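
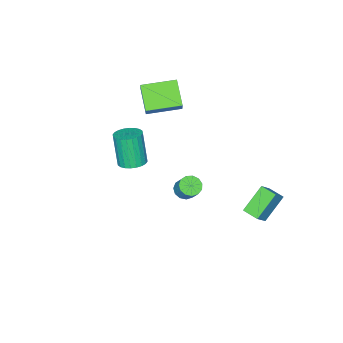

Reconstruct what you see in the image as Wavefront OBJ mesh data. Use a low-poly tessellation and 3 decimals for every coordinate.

v 3.504 3.076 3.231
v 3.864 3.492 2.848
v 4.116 4.119 3.766
v 3.756 3.704 4.149
v 3.513 3.628 2.851
v 3.765 4.256 3.769
v 3.158 3.59 2.975
v 3.41 4.217 3.893
v 2.913 3.388 3.18
v 3.165 4.016 4.098
v 2.856 3.088 3.401
v 3.108 3.715 4.319
v 3.005 2.783 3.568
v 3.257 3.411 4.486
v 3.312 2.572 3.628
v 3.564 3.2 4.546
v 3.68 2.521 3.562
v 3.932 3.148 4.48
v 3.992 2.646 3.391
v 4.244 3.274 4.309
v 4.15 2.908 3.169
v 4.401 3.535 4.087
v 4.102 3.223 2.967
v 4.354 3.85 3.885
v -1.228 -4.247 2.223
v -2.065 -5.446 3.372
v -2.894 -2.861 2.454
v -3.732 -4.06 3.603
v -0.568 -3.64 3.337
v -1.406 -4.839 4.486
v -2.235 -2.254 3.568
v -3.072 -3.453 4.717
v 2.348 -1.991 1.571
v 3.022 -1.493 1.804
v 2.746 -2.091 3.882
v 2.072 -2.589 3.649
v 2.765 -1.274 1.833
v 2.489 -1.872 3.911
v 2.444 -1.163 1.822
v 2.168 -1.762 3.9
v 2.109 -1.179 1.773
v 1.832 -1.777 3.851
v 1.81 -1.319 1.693
v 1.533 -1.917 3.771
v 1.592 -1.56 1.594
v 1.316 -2.158 3.673
v 1.49 -1.868 1.493
v 1.214 -2.466 3.571
v 1.519 -2.194 1.402
v 1.243 -2.792 3.481
v 1.674 -2.489 1.338
v 1.398 -3.087 3.416
v 1.931 -2.708 1.309
v 1.655 -3.306 3.387
v 2.252 -2.818 1.32
v 1.976 -3.417 3.398
v 2.588 -2.803 1.369
v 2.311 -3.401 3.447
v 2.887 -2.663 1.449
v 2.61 -3.261 3.527
v 3.104 -2.422 1.547
v 2.828 -3.02 3.626
v 3.206 -2.114 1.649
v 2.93 -2.712 3.727
v 3.177 -1.788 1.739
v 2.901 -2.386 3.818
v -4.04 2.997 -2.335
v -3.129 3.125 -1.347
v -4.059 4.06 -2.456
v -3.148 4.188 -1.468
v -2.572 2.872 -3.672
v -1.661 3 -2.684
v -2.591 3.935 -3.793
v -1.68 4.063 -2.805
f 2 1 5
f 2 5 3
f 3 5 6
f 3 6 4
f 5 1 7
f 5 7 6
f 6 7 8
f 6 8 4
f 7 1 9
f 7 9 8
f 8 9 10
f 8 10 4
f 9 1 11
f 9 11 10
f 10 11 12
f 10 12 4
f 11 1 13
f 11 13 12
f 12 13 14
f 12 14 4
f 13 1 15
f 13 15 14
f 14 15 16
f 14 16 4
f 15 1 17
f 15 17 16
f 16 17 18
f 16 18 4
f 17 1 19
f 17 19 18
f 18 19 20
f 18 20 4
f 19 1 21
f 19 21 20
f 20 21 22
f 20 22 4
f 21 1 23
f 21 23 22
f 22 23 24
f 22 24 4
f 23 1 2
f 23 2 24
f 24 2 3
f 24 3 4
f 26 28 25
f 29 26 25
f 25 28 27
f 27 29 25
f 26 32 28
f 30 26 29
f 30 32 26
f 28 32 27
f 31 29 27
f 27 32 31
f 31 30 29
f 32 30 31
f 34 33 37
f 34 37 35
f 35 37 38
f 35 38 36
f 37 33 39
f 37 39 38
f 38 39 40
f 38 40 36
f 39 33 41
f 39 41 40
f 40 41 42
f 40 42 36
f 41 33 43
f 41 43 42
f 42 43 44
f 42 44 36
f 43 33 45
f 43 45 44
f 44 45 46
f 44 46 36
f 45 33 47
f 45 47 46
f 46 47 48
f 46 48 36
f 47 33 49
f 47 49 48
f 48 49 50
f 48 50 36
f 49 33 51
f 49 51 50
f 50 51 52
f 50 52 36
f 51 33 53
f 51 53 52
f 52 53 54
f 52 54 36
f 53 33 55
f 53 55 54
f 54 55 56
f 54 56 36
f 55 33 57
f 55 57 56
f 56 57 58
f 56 58 36
f 57 33 59
f 57 59 58
f 58 59 60
f 58 60 36
f 59 33 61
f 59 61 60
f 60 61 62
f 60 62 36
f 61 33 63
f 61 63 62
f 62 63 64
f 62 64 36
f 63 33 65
f 63 65 64
f 64 65 66
f 64 66 36
f 65 33 34
f 65 34 66
f 66 34 35
f 66 35 36
f 68 70 67
f 71 68 67
f 67 70 69
f 69 71 67
f 68 74 70
f 72 68 71
f 72 74 68
f 70 74 69
f 73 71 69
f 69 74 73
f 73 72 71
f 74 72 73



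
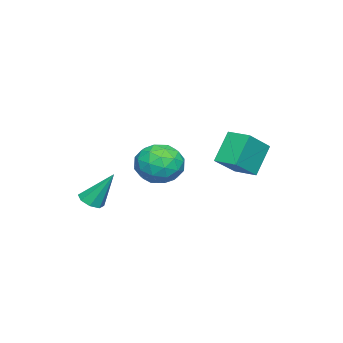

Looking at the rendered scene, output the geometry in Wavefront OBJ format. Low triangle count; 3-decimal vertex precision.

v -2.441 0.857 0.431
v -1.398 1.528 0.6
v -1.322 -0.788 0.06
v -0.279 -0.117 0.229
v -1.025 -0.368 1.201
v -1.717 0.649 1.43
v -1.003 0.091 -0.77
v -1.695 1.108 -0.541
v -0.51 1.055 -0.143
v -0.524 0.771 1.075
v -2.196 -0.031 -0.415
v -2.21 -0.315 0.803
v -2.018 1.337 0.548
v -0.702 -0.597 0.112
v -1.141 -0.745 0.684
v -0.528 -0.35 0.782
v -2.205 0.82 1.036
v -1.593 1.215 1.135
v -1.373 0.1 1.489
v -1.127 -0.475 -0.475
v -0.515 -0.08 -0.376
v -2.192 1.09 -0.122
v -1.579 1.485 -0.024
v -1.347 0.64 -0.829
v -0.883 1.454 0.211
v -0.225 0.486 -0.008
v -0.65 0.609 -0.595
v -1.057 1.207 -0.46
v -0.891 1.287 0.927
v -0.233 0.319 0.709
v -0.672 0.172 1.28
v -1.078 0.769 1.415
v -0.369 1.008 0.49
v -2.487 0.421 -0.049
v -1.829 -0.547 -0.267
v -1.642 -0.029 -0.755
v -2.048 0.568 -0.62
v -2.495 0.254 0.668
v -1.837 -0.714 0.449
v -1.663 -0.467 1.12
v -2.07 0.131 1.255
v -2.351 -0.268 0.17
v -3.989 3.743 1.235
v -2.563 3.247 2.304
v -3.605 4.911 1.265
v -2.179 4.415 2.334
v -2.961 3.445 -0.274
v -1.535 2.949 0.795
v -2.577 4.613 -0.244
v -1.151 4.117 0.825
v 2.88 -1.168 -0.656
v 3.477 -1.387 -0.482
v 2.78 -0.112 1.016
v 3.499 -0.96 -0.75
v 3.158 -0.654 -0.964
v 2.654 -0.649 -0.997
v 2.282 -0.948 -0.83
v 2.261 -1.376 -0.562
v 2.602 -1.681 -0.349
v 3.106 -1.686 -0.316
f 1 38 17
f 38 12 41
f 17 41 6
f 38 41 17
f 1 17 13
f 17 6 18
f 13 18 2
f 17 18 13
f 1 13 22
f 13 2 23
f 22 23 8
f 13 23 22
f 1 22 34
f 22 8 37
f 34 37 11
f 22 37 34
f 1 34 38
f 34 11 42
f 38 42 12
f 34 42 38
f 2 18 29
f 18 6 32
f 29 32 10
f 18 32 29
f 6 41 19
f 41 12 40
f 19 40 5
f 41 40 19
f 12 42 39
f 42 11 35
f 39 35 3
f 42 35 39
f 11 37 36
f 37 8 24
f 36 24 7
f 37 24 36
f 8 23 28
f 23 2 25
f 28 25 9
f 23 25 28
f 4 30 16
f 30 10 31
f 16 31 5
f 30 31 16
f 4 16 14
f 16 5 15
f 14 15 3
f 16 15 14
f 4 14 21
f 14 3 20
f 21 20 7
f 14 20 21
f 4 21 26
f 21 7 27
f 26 27 9
f 21 27 26
f 4 26 30
f 26 9 33
f 30 33 10
f 26 33 30
f 5 31 19
f 31 10 32
f 19 32 6
f 31 32 19
f 3 15 39
f 15 5 40
f 39 40 12
f 15 40 39
f 7 20 36
f 20 3 35
f 36 35 11
f 20 35 36
f 9 27 28
f 27 7 24
f 28 24 8
f 27 24 28
f 10 33 29
f 33 9 25
f 29 25 2
f 33 25 29
f 44 46 43
f 47 44 43
f 43 46 45
f 45 47 43
f 44 50 46
f 48 44 47
f 48 50 44
f 46 50 45
f 49 47 45
f 45 50 49
f 49 48 47
f 50 48 49
f 52 51 54
f 52 54 53
f 54 51 55
f 54 55 53
f 55 51 56
f 55 56 53
f 56 51 57
f 56 57 53
f 57 51 58
f 57 58 53
f 58 51 59
f 58 59 53
f 59 51 60
f 59 60 53
f 60 51 52
f 60 52 53



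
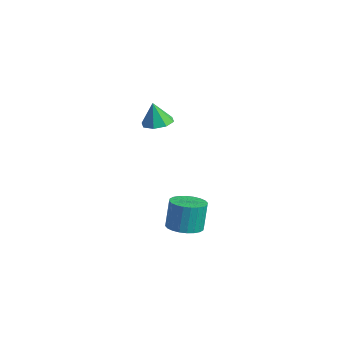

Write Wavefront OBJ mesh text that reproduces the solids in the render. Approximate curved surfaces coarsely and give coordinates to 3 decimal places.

v 1.866 -3.242 2.494
v 2.713 -3.276 2.636
v 1.634 -3.398 3.846
v 2.477 -2.662 2.666
v 1.883 -2.388 2.596
v 1.279 -2.614 2.466
v 1.018 -3.208 2.353
v 1.254 -3.822 2.323
v 1.848 -4.096 2.393
v 2.453 -3.87 2.522
v 3.866 -2.918 -4.452
v 4.636 -2.282 -4.498
v 4.424 -1.905 -2.834
v 3.654 -2.542 -2.788
v 4.338 -2.047 -4.589
v 4.125 -1.67 -2.925
v 3.968 -1.945 -4.66
v 3.755 -1.569 -2.995
v 3.582 -1.992 -4.698
v 3.37 -1.615 -3.034
v 3.24 -2.179 -4.7
v 3.028 -1.802 -3.035
v 2.993 -2.479 -4.663
v 2.781 -2.102 -2.998
v 2.879 -2.846 -4.595
v 2.667 -2.469 -2.93
v 2.915 -3.224 -4.504
v 2.703 -2.847 -2.84
v 3.096 -3.555 -4.406
v 2.884 -3.178 -2.742
v 3.395 -3.79 -4.315
v 3.182 -3.413 -2.651
v 3.765 -3.891 -4.245
v 3.552 -3.515 -2.58
v 4.15 -3.845 -4.206
v 3.938 -3.468 -2.542
v 4.492 -3.658 -4.205
v 4.28 -3.281 -2.54
v 4.739 -3.358 -4.242
v 4.527 -2.981 -2.577
v 4.853 -2.991 -4.31
v 4.641 -2.614 -2.645
v 4.817 -2.613 -4.4
v 4.605 -2.236 -2.736
f 2 1 4
f 2 4 3
f 4 1 5
f 4 5 3
f 5 1 6
f 5 6 3
f 6 1 7
f 6 7 3
f 7 1 8
f 7 8 3
f 8 1 9
f 8 9 3
f 9 1 10
f 9 10 3
f 10 1 2
f 10 2 3
f 12 11 15
f 12 15 13
f 13 15 16
f 13 16 14
f 15 11 17
f 15 17 16
f 16 17 18
f 16 18 14
f 17 11 19
f 17 19 18
f 18 19 20
f 18 20 14
f 19 11 21
f 19 21 20
f 20 21 22
f 20 22 14
f 21 11 23
f 21 23 22
f 22 23 24
f 22 24 14
f 23 11 25
f 23 25 24
f 24 25 26
f 24 26 14
f 25 11 27
f 25 27 26
f 26 27 28
f 26 28 14
f 27 11 29
f 27 29 28
f 28 29 30
f 28 30 14
f 29 11 31
f 29 31 30
f 30 31 32
f 30 32 14
f 31 11 33
f 31 33 32
f 32 33 34
f 32 34 14
f 33 11 35
f 33 35 34
f 34 35 36
f 34 36 14
f 35 11 37
f 35 37 36
f 36 37 38
f 36 38 14
f 37 11 39
f 37 39 38
f 38 39 40
f 38 40 14
f 39 11 41
f 39 41 40
f 40 41 42
f 40 42 14
f 41 11 43
f 41 43 42
f 42 43 44
f 42 44 14
f 43 11 12
f 43 12 44
f 44 12 13
f 44 13 14



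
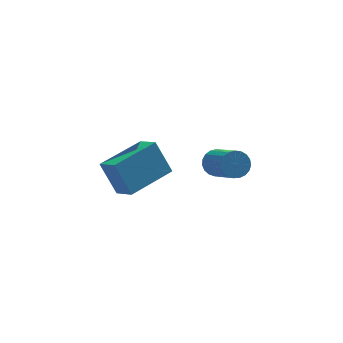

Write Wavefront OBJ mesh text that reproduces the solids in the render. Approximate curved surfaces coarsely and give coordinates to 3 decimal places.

v 2.454 4.532 -0.105
v 2.808 4.891 0.352
v 3.079 3.387 1.322
v 2.726 3.028 0.865
v 2.545 4.909 0.453
v 2.816 3.405 1.424
v 2.266 4.862 0.459
v 2.537 3.358 1.429
v 2.02 4.758 0.366
v 2.291 3.254 1.337
v 1.849 4.615 0.192
v 2.12 3.111 1.163
v 1.782 4.457 -0.033
v 2.054 2.954 0.938
v 1.832 4.313 -0.271
v 2.104 2.809 0.7
v 1.99 4.206 -0.48
v 2.261 2.702 0.49
v 2.228 4.156 -0.625
v 2.499 2.652 0.346
v 2.505 4.17 -0.679
v 2.776 2.667 0.291
v 2.773 4.248 -0.635
v 3.044 2.744 0.336
v 2.986 4.374 -0.498
v 3.258 2.87 0.472
v 3.108 4.528 -0.294
v 3.379 3.024 0.676
v 3.116 4.682 -0.058
v 3.387 3.178 0.913
v 3.01 4.81 0.171
v 3.281 3.307 1.142
v -3.254 1.921 3.194
v -2.921 1.021 3.731
v -1.354 2.778 3.454
v -1.022 1.877 3.991
v -2.778 1.283 1.829
v -2.446 0.382 2.366
v -0.879 2.139 2.089
v -0.546 1.239 2.626
f 2 1 5
f 2 5 3
f 3 5 6
f 3 6 4
f 5 1 7
f 5 7 6
f 6 7 8
f 6 8 4
f 7 1 9
f 7 9 8
f 8 9 10
f 8 10 4
f 9 1 11
f 9 11 10
f 10 11 12
f 10 12 4
f 11 1 13
f 11 13 12
f 12 13 14
f 12 14 4
f 13 1 15
f 13 15 14
f 14 15 16
f 14 16 4
f 15 1 17
f 15 17 16
f 16 17 18
f 16 18 4
f 17 1 19
f 17 19 18
f 18 19 20
f 18 20 4
f 19 1 21
f 19 21 20
f 20 21 22
f 20 22 4
f 21 1 23
f 21 23 22
f 22 23 24
f 22 24 4
f 23 1 25
f 23 25 24
f 24 25 26
f 24 26 4
f 25 1 27
f 25 27 26
f 26 27 28
f 26 28 4
f 27 1 29
f 27 29 28
f 28 29 30
f 28 30 4
f 29 1 31
f 29 31 30
f 30 31 32
f 30 32 4
f 31 1 2
f 31 2 32
f 32 2 3
f 32 3 4
f 34 36 33
f 37 34 33
f 33 36 35
f 35 37 33
f 34 40 36
f 38 34 37
f 38 40 34
f 36 40 35
f 39 37 35
f 35 40 39
f 39 38 37
f 40 38 39



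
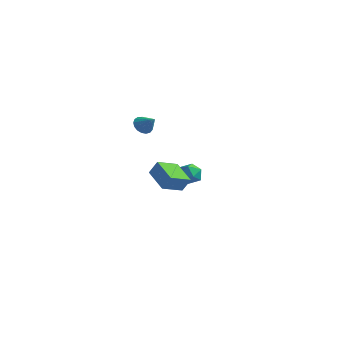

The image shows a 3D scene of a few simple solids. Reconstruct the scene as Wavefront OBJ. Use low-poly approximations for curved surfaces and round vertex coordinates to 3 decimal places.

v -1.952 0.729 1.439
v -1.62 0.87 0.984
v -1.128 0.671 2.021
v -1.683 1.115 1.098
v -1.808 1.271 1.29
v -1.966 1.304 1.517
v -2.12 1.205 1.725
v -2.236 0.997 1.868
v -2.287 0.728 1.912
v -2.261 0.459 1.848
v -2.164 0.252 1.691
v -2.018 0.154 1.475
v -1.858 0.189 1.251
v -1.718 0.347 1.071
v -1.633 0.592 0.974
v -1.134 3.464 -1.704
v -0.874 3.772 -2.308
v -1.066 2.408 -2.212
v -0.806 2.716 -2.816
v -0.402 2.701 -2.214
v -0.444 3.353 -1.9
v -1.496 2.827 -2.62
v -1.538 3.479 -2.306
v -1.098 3.377 -2.874
v -0.422 3.3 -2.623
v -1.518 2.88 -1.897
v -0.842 2.803 -1.646
v 3.913 -3.135 -0.43
v 3.65 -4.216 -0.07
v 2.684 -2.646 0.14
v 2.421 -3.728 0.501
v 4.299 -2.992 0.279
v 4.036 -4.074 0.64
v 3.07 -2.504 0.85
v 2.807 -3.585 1.21
f 2 1 4
f 2 4 3
f 4 1 5
f 4 5 3
f 5 1 6
f 5 6 3
f 6 1 7
f 6 7 3
f 7 1 8
f 7 8 3
f 8 1 9
f 8 9 3
f 9 1 10
f 9 10 3
f 10 1 11
f 10 11 3
f 11 1 12
f 11 12 3
f 12 1 13
f 12 13 3
f 13 1 14
f 13 14 3
f 14 1 15
f 14 15 3
f 15 1 2
f 15 2 3
f 16 27 21
f 16 21 17
f 16 17 23
f 16 23 26
f 16 26 27
f 17 21 25
f 21 27 20
f 27 26 18
f 26 23 22
f 23 17 24
f 19 25 20
f 19 20 18
f 19 18 22
f 19 22 24
f 19 24 25
f 20 25 21
f 18 20 27
f 22 18 26
f 24 22 23
f 25 24 17
f 29 31 28
f 32 29 28
f 28 31 30
f 30 32 28
f 29 35 31
f 33 29 32
f 33 35 29
f 31 35 30
f 34 32 30
f 30 35 34
f 34 33 32
f 35 33 34



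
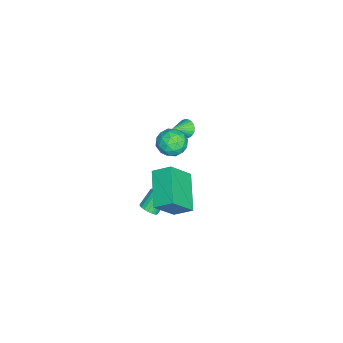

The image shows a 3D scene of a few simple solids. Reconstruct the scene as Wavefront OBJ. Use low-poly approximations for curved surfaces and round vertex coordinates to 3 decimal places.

v -3.556 -3.271 0.817
v -3.166 -2.831 0.769
v -2.784 -3.889 1.423
v -3.273 -2.774 0.964
v -3.424 -2.793 1.137
v -3.595 -2.884 1.261
v -3.76 -3.035 1.318
v -3.894 -3.221 1.298
v -3.976 -3.415 1.205
v -3.995 -3.587 1.053
v -3.946 -3.711 0.865
v -3.838 -3.767 0.67
v -3.688 -3.749 0.497
v -3.517 -3.657 0.373
v -3.352 -3.507 0.316
v -3.218 -3.321 0.336
v -3.136 -3.127 0.429
v -3.117 -2.955 0.581
v 3.774 -2.371 1.392
v 1.813 -2.89 2.243
v 3.785 -1.399 2.008
v 1.824 -1.918 2.859
v 4.576 -3.222 2.721
v 2.615 -3.741 3.572
v 4.587 -2.25 3.337
v 2.626 -2.769 4.188
v 1.831 -4.115 -0.81
v 2.064 -4.436 -0.442
v 1.421 -3.985 0.357
v 1.189 -3.665 -0.01
v 2.197 -4.255 -0.437
v 1.554 -3.804 0.362
v 2.266 -4.05 -0.497
v 1.624 -3.599 0.303
v 2.261 -3.856 -0.61
v 1.619 -3.406 0.189
v 2.181 -3.707 -0.758
v 1.539 -3.257 0.041
v 2.041 -3.629 -0.915
v 1.399 -3.179 -0.116
v 1.864 -3.635 -1.054
v 1.222 -3.184 -0.254
v 1.682 -3.723 -1.15
v 1.04 -3.273 -0.351
v 1.525 -3.88 -1.188
v 0.883 -3.43 -0.388
v 1.422 -4.077 -1.16
v 0.78 -3.627 -0.36
v 1.389 -4.281 -1.071
v 0.747 -3.831 -0.272
v 1.433 -4.456 -0.938
v 0.79 -4.006 -0.138
v 1.545 -4.572 -0.782
v 0.903 -4.122 0.017
v 1.707 -4.609 -0.631
v 1.065 -4.159 0.168
v 1.89 -4.561 -0.511
v 1.248 -4.111 0.289
v -0.682 -3.098 3.434
v -0.17 -2.7 4.034
v 0.45 -3.82 2.946
v 0.962 -3.422 3.546
v 0.354 -4.009 3.803
v -0.346 -3.563 4.105
v 0.626 -2.957 2.875
v -0.074 -2.511 3.177
v 0.638 -2.613 3.689
v 0.47 -3.264 4.262
v -0.19 -3.256 2.718
v -0.358 -3.907 3.291
v -0.526 -2.835 3.777
v 0.806 -3.685 3.203
v 0.448 -4.029 3.354
v 0.749 -3.796 3.707
v -0.629 -3.343 3.818
v -0.328 -3.109 4.171
v -0.019 -3.879 4.036
v 0.608 -3.411 2.809
v 0.909 -3.177 3.162
v -0.469 -2.724 3.273
v -0.168 -2.491 3.626
v 0.299 -2.641 2.944
v 0.25 -2.551 3.927
v 0.916 -2.975 3.64
v 0.718 -2.702 3.245
v 0.307 -2.439 3.423
v 0.152 -2.933 4.264
v 0.817 -3.358 3.977
v 0.46 -3.703 4.128
v 0.049 -3.44 4.305
v 0.627 -2.882 4.061
v -0.537 -3.162 3.003
v 0.128 -3.587 2.716
v 0.231 -3.08 2.675
v -0.18 -2.817 2.852
v -0.636 -3.545 3.34
v 0.03 -3.969 3.053
v -0.027 -4.081 3.557
v -0.438 -3.818 3.735
v -0.347 -3.638 2.919
f 2 1 4
f 2 4 3
f 4 1 5
f 4 5 3
f 5 1 6
f 5 6 3
f 6 1 7
f 6 7 3
f 7 1 8
f 7 8 3
f 8 1 9
f 8 9 3
f 9 1 10
f 9 10 3
f 10 1 11
f 10 11 3
f 11 1 12
f 11 12 3
f 12 1 13
f 12 13 3
f 13 1 14
f 13 14 3
f 14 1 15
f 14 15 3
f 15 1 16
f 15 16 3
f 16 1 17
f 16 17 3
f 17 1 18
f 17 18 3
f 18 1 2
f 18 2 3
f 20 22 19
f 23 20 19
f 19 22 21
f 21 23 19
f 20 26 22
f 24 20 23
f 24 26 20
f 22 26 21
f 25 23 21
f 21 26 25
f 25 24 23
f 26 24 25
f 28 27 31
f 28 31 29
f 29 31 32
f 29 32 30
f 31 27 33
f 31 33 32
f 32 33 34
f 32 34 30
f 33 27 35
f 33 35 34
f 34 35 36
f 34 36 30
f 35 27 37
f 35 37 36
f 36 37 38
f 36 38 30
f 37 27 39
f 37 39 38
f 38 39 40
f 38 40 30
f 39 27 41
f 39 41 40
f 40 41 42
f 40 42 30
f 41 27 43
f 41 43 42
f 42 43 44
f 42 44 30
f 43 27 45
f 43 45 44
f 44 45 46
f 44 46 30
f 45 27 47
f 45 47 46
f 46 47 48
f 46 48 30
f 47 27 49
f 47 49 48
f 48 49 50
f 48 50 30
f 49 27 51
f 49 51 50
f 50 51 52
f 50 52 30
f 51 27 53
f 51 53 52
f 52 53 54
f 52 54 30
f 53 27 55
f 53 55 54
f 54 55 56
f 54 56 30
f 55 27 57
f 55 57 56
f 56 57 58
f 56 58 30
f 57 27 28
f 57 28 58
f 58 28 29
f 58 29 30
f 59 96 75
f 96 70 99
f 75 99 64
f 96 99 75
f 59 75 71
f 75 64 76
f 71 76 60
f 75 76 71
f 59 71 80
f 71 60 81
f 80 81 66
f 71 81 80
f 59 80 92
f 80 66 95
f 92 95 69
f 80 95 92
f 59 92 96
f 92 69 100
f 96 100 70
f 92 100 96
f 60 76 87
f 76 64 90
f 87 90 68
f 76 90 87
f 64 99 77
f 99 70 98
f 77 98 63
f 99 98 77
f 70 100 97
f 100 69 93
f 97 93 61
f 100 93 97
f 69 95 94
f 95 66 82
f 94 82 65
f 95 82 94
f 66 81 86
f 81 60 83
f 86 83 67
f 81 83 86
f 62 88 74
f 88 68 89
f 74 89 63
f 88 89 74
f 62 74 72
f 74 63 73
f 72 73 61
f 74 73 72
f 62 72 79
f 72 61 78
f 79 78 65
f 72 78 79
f 62 79 84
f 79 65 85
f 84 85 67
f 79 85 84
f 62 84 88
f 84 67 91
f 88 91 68
f 84 91 88
f 63 89 77
f 89 68 90
f 77 90 64
f 89 90 77
f 61 73 97
f 73 63 98
f 97 98 70
f 73 98 97
f 65 78 94
f 78 61 93
f 94 93 69
f 78 93 94
f 67 85 86
f 85 65 82
f 86 82 66
f 85 82 86
f 68 91 87
f 91 67 83
f 87 83 60
f 91 83 87



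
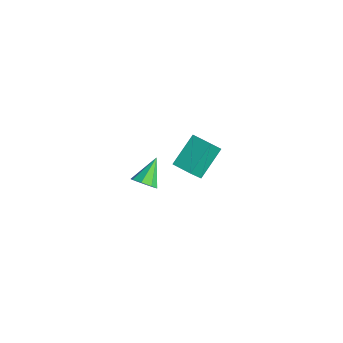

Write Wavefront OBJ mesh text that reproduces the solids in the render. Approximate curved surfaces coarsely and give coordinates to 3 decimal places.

v 1.918 -2.399 2.363
v 1.29 -1.018 3.507
v 1.659 -1.698 1.374
v 1.031 -0.317 2.518
v 2.949 -1.963 2.402
v 2.321 -0.582 3.546
v 2.69 -1.262 1.413
v 2.062 0.119 2.557
v -2.739 -1.78 -4.148
v -2.388 -2.078 -3.556
v -3.521 -0.68 -3.132
v -2.092 -1.648 -3.794
v -2.174 -1.295 -4.239
v -2.588 -1.226 -4.631
v -3.09 -1.482 -4.741
v -3.386 -1.912 -4.503
v -3.304 -2.265 -4.058
v -2.89 -2.334 -3.666
f 2 4 1
f 5 2 1
f 1 4 3
f 3 5 1
f 2 8 4
f 6 2 5
f 6 8 2
f 4 8 3
f 7 5 3
f 3 8 7
f 7 6 5
f 8 6 7
f 10 9 12
f 10 12 11
f 12 9 13
f 12 13 11
f 13 9 14
f 13 14 11
f 14 9 15
f 14 15 11
f 15 9 16
f 15 16 11
f 16 9 17
f 16 17 11
f 17 9 18
f 17 18 11
f 18 9 10
f 18 10 11



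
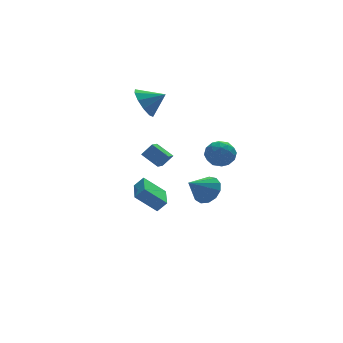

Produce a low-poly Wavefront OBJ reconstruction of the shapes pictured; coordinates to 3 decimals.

v 2.402 -3.783 -0.422
v 2.964 -3.678 0.324
v 1.218 -4.157 0.522
v 2.744 -3.205 0.235
v 2.415 -2.915 -0.062
v 2.082 -2.901 -0.474
v 1.851 -3.167 -0.869
v 1.795 -3.629 -1.123
v 1.931 -4.139 -1.154
v 2.217 -4.537 -0.952
v 2.562 -4.695 -0.583
v 2.856 -4.564 -0.162
v 3.006 -4.185 0.176
v 1.187 2.803 3.39
v 1.777 3.495 2.789
v 2.313 2.417 4.05
v 1.568 3.823 3.339
v 1.213 3.762 3.909
v 0.849 3.334 4.28
v 0.614 2.704 4.312
v 0.598 2.111 3.991
v 0.807 1.783 3.442
v 1.162 1.845 2.872
v 1.526 2.272 2.501
v 1.761 2.903 2.469
v 0.155 -3.142 1.499
v -0.352 -3.818 1.838
v -0.473 -2.354 2.132
v -0.98 -3.03 2.471
v 0.72 -3.23 2.169
v 0.213 -3.906 2.508
v 0.092 -2.442 2.802
v -0.415 -3.118 3.141
v 3.114 -1.469 1.023
v 3.625 -1.338 1.784
v 4.295 -2.082 0.336
v 4.806 -1.951 1.097
v 4.122 -2.574 1.1
v 3.392 -2.196 1.525
v 4.528 -1.224 0.595
v 3.798 -0.846 1.02
v 4.498 -1.187 1.519
v 4.247 -2.021 1.831
v 3.673 -1.399 0.289
v 3.422 -2.233 0.601
v 3.266 -1.35 1.464
v 4.654 -2.07 0.656
v 4.252 -2.436 0.658
v 4.552 -2.359 1.105
v 3.129 -1.854 1.311
v 3.429 -1.777 1.759
v 3.721 -2.503 1.357
v 4.491 -1.643 0.361
v 4.791 -1.566 0.809
v 3.368 -1.061 1.015
v 3.668 -0.984 1.462
v 4.199 -0.917 0.763
v 4.079 -1.184 1.755
v 4.774 -1.544 1.352
v 4.61 -1.117 1.057
v 4.181 -0.895 1.306
v 3.932 -1.674 1.939
v 4.626 -2.034 1.535
v 4.224 -2.401 1.537
v 3.795 -2.178 1.787
v 4.445 -1.586 1.783
v 3.294 -1.386 0.585
v 3.988 -1.746 0.181
v 4.125 -1.242 0.333
v 3.696 -1.019 0.583
v 3.146 -1.876 0.768
v 3.841 -2.236 0.365
v 3.739 -2.525 0.814
v 3.31 -2.303 1.063
v 3.475 -1.834 0.337
v 1.567 1.758 -4.735
v 0.377 2.169 -3.607
v 2.129 3.54 -4.791
v 0.939 3.951 -3.663
v 2.101 1.609 -4.117
v 0.911 2.02 -2.989
v 2.663 3.391 -4.173
v 1.473 3.802 -3.045
f 2 1 4
f 2 4 3
f 4 1 5
f 4 5 3
f 5 1 6
f 5 6 3
f 6 1 7
f 6 7 3
f 7 1 8
f 7 8 3
f 8 1 9
f 8 9 3
f 9 1 10
f 9 10 3
f 10 1 11
f 10 11 3
f 11 1 12
f 11 12 3
f 12 1 13
f 12 13 3
f 13 1 2
f 13 2 3
f 15 14 17
f 15 17 16
f 17 14 18
f 17 18 16
f 18 14 19
f 18 19 16
f 19 14 20
f 19 20 16
f 20 14 21
f 20 21 16
f 21 14 22
f 21 22 16
f 22 14 23
f 22 23 16
f 23 14 24
f 23 24 16
f 24 14 25
f 24 25 16
f 25 14 15
f 25 15 16
f 27 29 26
f 30 27 26
f 26 29 28
f 28 30 26
f 27 33 29
f 31 27 30
f 31 33 27
f 29 33 28
f 32 30 28
f 28 33 32
f 32 31 30
f 33 31 32
f 34 71 50
f 71 45 74
f 50 74 39
f 71 74 50
f 34 50 46
f 50 39 51
f 46 51 35
f 50 51 46
f 34 46 55
f 46 35 56
f 55 56 41
f 46 56 55
f 34 55 67
f 55 41 70
f 67 70 44
f 55 70 67
f 34 67 71
f 67 44 75
f 71 75 45
f 67 75 71
f 35 51 62
f 51 39 65
f 62 65 43
f 51 65 62
f 39 74 52
f 74 45 73
f 52 73 38
f 74 73 52
f 45 75 72
f 75 44 68
f 72 68 36
f 75 68 72
f 44 70 69
f 70 41 57
f 69 57 40
f 70 57 69
f 41 56 61
f 56 35 58
f 61 58 42
f 56 58 61
f 37 63 49
f 63 43 64
f 49 64 38
f 63 64 49
f 37 49 47
f 49 38 48
f 47 48 36
f 49 48 47
f 37 47 54
f 47 36 53
f 54 53 40
f 47 53 54
f 37 54 59
f 54 40 60
f 59 60 42
f 54 60 59
f 37 59 63
f 59 42 66
f 63 66 43
f 59 66 63
f 38 64 52
f 64 43 65
f 52 65 39
f 64 65 52
f 36 48 72
f 48 38 73
f 72 73 45
f 48 73 72
f 40 53 69
f 53 36 68
f 69 68 44
f 53 68 69
f 42 60 61
f 60 40 57
f 61 57 41
f 60 57 61
f 43 66 62
f 66 42 58
f 62 58 35
f 66 58 62
f 77 79 76
f 80 77 76
f 76 79 78
f 78 80 76
f 77 83 79
f 81 77 80
f 81 83 77
f 79 83 78
f 82 80 78
f 78 83 82
f 82 81 80
f 83 81 82



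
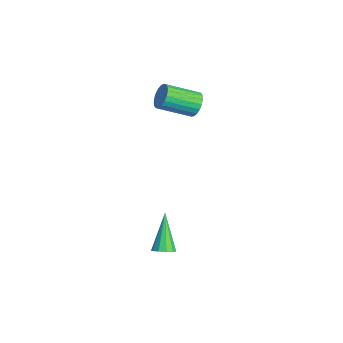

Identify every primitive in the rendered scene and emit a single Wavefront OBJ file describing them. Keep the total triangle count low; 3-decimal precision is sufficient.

v -1.763 -0.31 3.132
v -1.188 -0.191 3.548
v -1.442 -1.832 4.365
v -2.017 -1.95 3.948
v -1.409 -0.075 3.713
v -1.663 -1.716 4.53
v -1.692 0.001 3.777
v -1.945 -1.64 4.594
v -1.986 0.023 3.73
v -2.24 -1.618 4.547
v -2.243 -0.013 3.579
v -2.496 -1.653 4.396
v -2.416 -0.1 3.351
v -2.67 -1.74 4.168
v -2.476 -0.223 3.085
v -2.73 -1.863 3.902
v -2.413 -0.361 2.827
v -2.667 -2.001 3.643
v -2.238 -0.49 2.622
v -2.492 -2.131 3.438
v -1.981 -0.588 2.504
v -2.234 -2.229 3.321
v -1.686 -0.638 2.496
v -1.939 -2.279 3.312
v -1.404 -0.631 2.597
v -1.658 -2.272 3.414
v -1.184 -0.569 2.791
v -1.438 -2.209 3.607
v -1.065 -0.462 3.043
v -1.319 -2.102 3.86
v -1.066 -0.328 3.311
v -1.32 -1.969 4.128
v 3.119 -3.368 -2.847
v 3.42 -3.702 -2.48
v 1.781 -2.892 -1.313
v 3.556 -3.37 -2.465
v 3.524 -3.038 -2.596
v 3.338 -2.832 -2.822
v 3.068 -2.83 -3.058
v 2.818 -3.035 -3.213
v 2.682 -3.366 -3.228
v 2.714 -3.698 -3.098
v 2.9 -3.905 -2.871
v 3.17 -3.906 -2.635
f 2 1 5
f 2 5 3
f 3 5 6
f 3 6 4
f 5 1 7
f 5 7 6
f 6 7 8
f 6 8 4
f 7 1 9
f 7 9 8
f 8 9 10
f 8 10 4
f 9 1 11
f 9 11 10
f 10 11 12
f 10 12 4
f 11 1 13
f 11 13 12
f 12 13 14
f 12 14 4
f 13 1 15
f 13 15 14
f 14 15 16
f 14 16 4
f 15 1 17
f 15 17 16
f 16 17 18
f 16 18 4
f 17 1 19
f 17 19 18
f 18 19 20
f 18 20 4
f 19 1 21
f 19 21 20
f 20 21 22
f 20 22 4
f 21 1 23
f 21 23 22
f 22 23 24
f 22 24 4
f 23 1 25
f 23 25 24
f 24 25 26
f 24 26 4
f 25 1 27
f 25 27 26
f 26 27 28
f 26 28 4
f 27 1 29
f 27 29 28
f 28 29 30
f 28 30 4
f 29 1 31
f 29 31 30
f 30 31 32
f 30 32 4
f 31 1 2
f 31 2 32
f 32 2 3
f 32 3 4
f 34 33 36
f 34 36 35
f 36 33 37
f 36 37 35
f 37 33 38
f 37 38 35
f 38 33 39
f 38 39 35
f 39 33 40
f 39 40 35
f 40 33 41
f 40 41 35
f 41 33 42
f 41 42 35
f 42 33 43
f 42 43 35
f 43 33 44
f 43 44 35
f 44 33 34
f 44 34 35



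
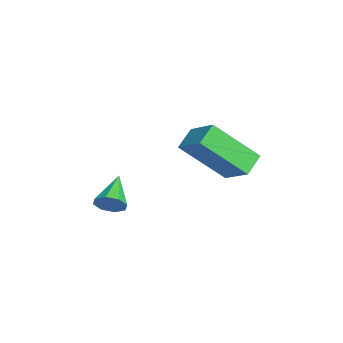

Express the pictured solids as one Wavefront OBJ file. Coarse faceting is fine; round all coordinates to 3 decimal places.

v -2.279 -4.008 -4.019
v -2.037 -4.161 -3.526
v -3.421 -3.632 -3.341
v -1.96 -3.744 -3.627
v -2.069 -3.481 -3.957
v -2.302 -3.526 -4.324
v -2.521 -3.854 -4.511
v -2.598 -4.271 -4.411
v -2.488 -4.534 -4.08
v -2.256 -4.489 -3.714
v -3.343 0.206 -2.782
v -3.401 -1.308 -1.328
v -2.403 0.789 -2.137
v -2.461 -0.725 -0.683
v -2.719 -0.275 -3.257
v -2.777 -1.789 -1.803
v -1.779 0.308 -2.612
v -1.837 -1.206 -1.158
f 2 1 4
f 2 4 3
f 4 1 5
f 4 5 3
f 5 1 6
f 5 6 3
f 6 1 7
f 6 7 3
f 7 1 8
f 7 8 3
f 8 1 9
f 8 9 3
f 9 1 10
f 9 10 3
f 10 1 2
f 10 2 3
f 12 14 11
f 15 12 11
f 11 14 13
f 13 15 11
f 12 18 14
f 16 12 15
f 16 18 12
f 14 18 13
f 17 15 13
f 13 18 17
f 17 16 15
f 18 16 17



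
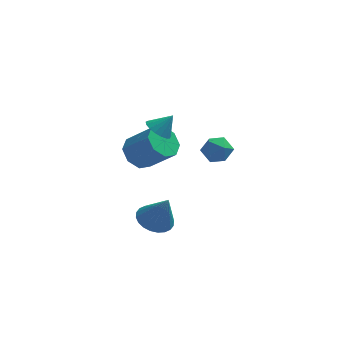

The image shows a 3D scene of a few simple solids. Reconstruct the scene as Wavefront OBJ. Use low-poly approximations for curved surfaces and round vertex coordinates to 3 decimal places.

v 1.342 -1.564 2.651
v 1.79 -0.958 3.025
v 2.49 -2.242 2.375
v 2.938 -1.636 2.749
v 2.443 -2.138 3.208
v 1.734 -1.719 3.379
v 2.546 -1.481 2.021
v 1.837 -1.062 2.192
v 2.534 -0.907 2.636
v 2.471 -1.313 3.37
v 1.809 -1.887 2.03
v 1.746 -2.293 2.764
v -0.601 2.988 0.928
v -0.199 2.336 0.734
v 0.141 3.172 1.852
v -0.025 2.61 0.541
v 0.017 2.971 0.435
v -0.083 3.336 0.443
v -0.302 3.621 0.561
v -0.589 3.761 0.764
v -0.878 3.724 1.004
v -1.105 3.518 1.226
v -1.216 3.191 1.38
v -1.186 2.818 1.431
v -1.022 2.483 1.366
v -0.762 2.264 1.2
v -0.465 2.211 0.973
v -1.612 4.25 -1.725
v -1.006 3.86 -2.489
v 0.297 3.16 -1.099
v -0.308 3.55 -0.335
v -0.809 4.614 -2.295
v 0.495 3.915 -0.905
v -1.082 5.155 -1.767
v 0.222 4.456 -0.377
v -1.665 5.166 -1.214
v -0.361 4.466 0.176
v -2.217 4.64 -0.961
v -0.914 3.94 0.429
v -2.415 3.885 -1.155
v -1.111 3.186 0.235
v -2.142 3.344 -1.683
v -0.838 2.645 -0.293
v -1.559 3.334 -2.236
v -0.255 2.634 -0.846
v -0.796 1.137 -4.476
v 0.129 0.961 -4.868
v -0.124 0.723 -2.704
v 0.153 1.349 -4.786
v 0.031 1.706 -4.657
v -0.216 1.975 -4.5
v -0.552 2.117 -4.34
v -0.924 2.11 -4.201
v -1.277 1.955 -4.103
v -1.557 1.675 -4.062
v -1.721 1.313 -4.085
v -1.744 0.924 -4.167
v -1.623 0.567 -4.296
v -1.375 0.298 -4.452
v -1.04 0.156 -4.612
v -0.667 0.163 -4.752
v -0.314 0.318 -4.849
v -0.034 0.599 -4.89
f 1 12 6
f 1 6 2
f 1 2 8
f 1 8 11
f 1 11 12
f 2 6 10
f 6 12 5
f 12 11 3
f 11 8 7
f 8 2 9
f 4 10 5
f 4 5 3
f 4 3 7
f 4 7 9
f 4 9 10
f 5 10 6
f 3 5 12
f 7 3 11
f 9 7 8
f 10 9 2
f 14 13 16
f 14 16 15
f 16 13 17
f 16 17 15
f 17 13 18
f 17 18 15
f 18 13 19
f 18 19 15
f 19 13 20
f 19 20 15
f 20 13 21
f 20 21 15
f 21 13 22
f 21 22 15
f 22 13 23
f 22 23 15
f 23 13 24
f 23 24 15
f 24 13 25
f 24 25 15
f 25 13 26
f 25 26 15
f 26 13 27
f 26 27 15
f 27 13 14
f 27 14 15
f 29 28 32
f 29 32 30
f 30 32 33
f 30 33 31
f 32 28 34
f 32 34 33
f 33 34 35
f 33 35 31
f 34 28 36
f 34 36 35
f 35 36 37
f 35 37 31
f 36 28 38
f 36 38 37
f 37 38 39
f 37 39 31
f 38 28 40
f 38 40 39
f 39 40 41
f 39 41 31
f 40 28 42
f 40 42 41
f 41 42 43
f 41 43 31
f 42 28 44
f 42 44 43
f 43 44 45
f 43 45 31
f 44 28 29
f 44 29 45
f 45 29 30
f 45 30 31
f 47 46 49
f 47 49 48
f 49 46 50
f 49 50 48
f 50 46 51
f 50 51 48
f 51 46 52
f 51 52 48
f 52 46 53
f 52 53 48
f 53 46 54
f 53 54 48
f 54 46 55
f 54 55 48
f 55 46 56
f 55 56 48
f 56 46 57
f 56 57 48
f 57 46 58
f 57 58 48
f 58 46 59
f 58 59 48
f 59 46 60
f 59 60 48
f 60 46 61
f 60 61 48
f 61 46 62
f 61 62 48
f 62 46 63
f 62 63 48
f 63 46 47
f 63 47 48



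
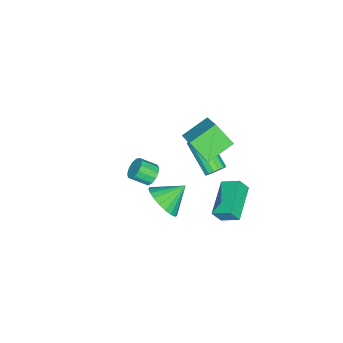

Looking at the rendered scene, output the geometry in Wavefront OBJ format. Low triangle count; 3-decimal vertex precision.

v 1.812 0.617 -1.069
v 2.145 0.077 -0.182
v 0.868 1.443 -0.211
v 2.436 0.424 -0.196
v 2.619 0.805 -0.361
v 2.663 1.153 -0.648
v 2.56 1.408 -1.008
v 2.327 1.527 -1.378
v 2.005 1.488 -1.695
v 1.65 1.298 -1.904
v 1.323 0.991 -1.968
v 1.081 0.619 -1.877
v 0.965 0.247 -1.646
v 0.995 -0.062 -1.315
v 1.167 -0.253 -0.942
v 1.451 -0.293 -0.59
v 1.797 -0.177 -0.322
v -1.982 1.341 2.848
v -0.79 2.316 3.837
v -1.915 2.375 1.749
v -0.724 3.35 2.738
v -0.716 0.51 2.142
v 0.475 1.485 3.131
v -0.65 1.544 1.043
v 0.542 2.519 2.032
v -2.058 1.833 -1.732
v -1.628 1.899 -1.304
v -2.613 0.373 -0.08
v -3.042 0.307 -0.508
v -1.853 2.107 -1.226
v -2.838 0.581 -0.003
v -2.133 2.241 -1.284
v -3.118 0.715 -0.061
v -2.393 2.266 -1.462
v -3.378 0.739 -0.239
v -2.563 2.174 -1.713
v -3.547 0.648 -0.489
v -2.597 1.992 -1.968
v -3.582 0.466 -0.744
v -2.487 1.767 -2.16
v -3.472 0.241 -0.936
v -2.262 1.559 -2.237
v -3.247 0.033 -1.014
v -1.982 1.425 -2.179
v -2.967 -0.101 -0.956
v -1.722 1.401 -2.001
v -2.707 -0.126 -0.778
v -1.553 1.492 -1.751
v -2.537 -0.034 -0.527
v -1.518 1.674 -1.496
v -2.503 0.148 -0.272
v -2.495 2.498 -3.449
v -2.504 3.525 -2.887
v -0.481 2.86 -4.077
v -0.49 3.886 -3.515
v -2.19 2.094 -2.705
v -2.199 3.12 -2.143
v -0.176 2.455 -3.333
v -0.185 3.482 -2.771
v -2.328 -1.996 -4.183
v -1.711 -1.687 -4.163
v -1.316 -2.514 -3.538
v -1.932 -2.824 -3.557
v -1.911 -1.552 -3.858
v -1.516 -2.379 -3.233
v -2.243 -1.558 -3.656
v -1.848 -2.386 -3.031
v -2.602 -1.703 -3.622
v -2.207 -2.531 -2.996
v -2.874 -1.942 -3.765
v -2.479 -2.769 -3.139
v -2.972 -2.197 -4.041
v -2.577 -3.025 -3.415
v -2.866 -2.389 -4.362
v -2.471 -3.216 -3.736
v -2.589 -2.456 -4.626
v -2.193 -3.284 -4.001
v -2.229 -2.377 -4.749
v -1.833 -3.205 -4.124
v -1.9 -2.178 -4.693
v -1.505 -3.005 -4.068
v -1.707 -1.92 -4.474
v -1.312 -2.748 -3.849
f 2 1 4
f 2 4 3
f 4 1 5
f 4 5 3
f 5 1 6
f 5 6 3
f 6 1 7
f 6 7 3
f 7 1 8
f 7 8 3
f 8 1 9
f 8 9 3
f 9 1 10
f 9 10 3
f 10 1 11
f 10 11 3
f 11 1 12
f 11 12 3
f 12 1 13
f 12 13 3
f 13 1 14
f 13 14 3
f 14 1 15
f 14 15 3
f 15 1 16
f 15 16 3
f 16 1 17
f 16 17 3
f 17 1 2
f 17 2 3
f 19 21 18
f 22 19 18
f 18 21 20
f 20 22 18
f 19 25 21
f 23 19 22
f 23 25 19
f 21 25 20
f 24 22 20
f 20 25 24
f 24 23 22
f 25 23 24
f 27 26 30
f 27 30 28
f 28 30 31
f 28 31 29
f 30 26 32
f 30 32 31
f 31 32 33
f 31 33 29
f 32 26 34
f 32 34 33
f 33 34 35
f 33 35 29
f 34 26 36
f 34 36 35
f 35 36 37
f 35 37 29
f 36 26 38
f 36 38 37
f 37 38 39
f 37 39 29
f 38 26 40
f 38 40 39
f 39 40 41
f 39 41 29
f 40 26 42
f 40 42 41
f 41 42 43
f 41 43 29
f 42 26 44
f 42 44 43
f 43 44 45
f 43 45 29
f 44 26 46
f 44 46 45
f 45 46 47
f 45 47 29
f 46 26 48
f 46 48 47
f 47 48 49
f 47 49 29
f 48 26 50
f 48 50 49
f 49 50 51
f 49 51 29
f 50 26 27
f 50 27 51
f 51 27 28
f 51 28 29
f 53 55 52
f 56 53 52
f 52 55 54
f 54 56 52
f 53 59 55
f 57 53 56
f 57 59 53
f 55 59 54
f 58 56 54
f 54 59 58
f 58 57 56
f 59 57 58
f 61 60 64
f 61 64 62
f 62 64 65
f 62 65 63
f 64 60 66
f 64 66 65
f 65 66 67
f 65 67 63
f 66 60 68
f 66 68 67
f 67 68 69
f 67 69 63
f 68 60 70
f 68 70 69
f 69 70 71
f 69 71 63
f 70 60 72
f 70 72 71
f 71 72 73
f 71 73 63
f 72 60 74
f 72 74 73
f 73 74 75
f 73 75 63
f 74 60 76
f 74 76 75
f 75 76 77
f 75 77 63
f 76 60 78
f 76 78 77
f 77 78 79
f 77 79 63
f 78 60 80
f 78 80 79
f 79 80 81
f 79 81 63
f 80 60 82
f 80 82 81
f 81 82 83
f 81 83 63
f 82 60 61
f 82 61 83
f 83 61 62
f 83 62 63



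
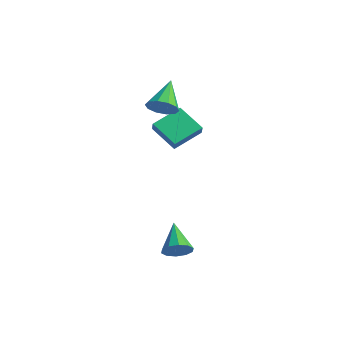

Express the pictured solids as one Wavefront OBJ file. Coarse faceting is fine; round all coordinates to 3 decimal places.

v -3.976 0.041 -0.239
v -3.687 1.756 0.421
v -2.389 0.116 -1.127
v -2.101 1.831 -0.467
v -3.599 -0.271 0.407
v -3.311 1.444 1.067
v -2.013 -0.196 -0.481
v -1.724 1.519 0.179
v 2.516 -4.398 -4.418
v 3.089 -3.847 -4.217
v 1.224 -3.402 -3.462
v 2.878 -3.701 -4.654
v 2.529 -3.821 -5.001
v 2.175 -4.161 -5.125
v 1.95 -4.592 -4.979
v 1.942 -4.948 -4.619
v 2.153 -5.094 -4.182
v 2.502 -4.974 -3.835
v 2.857 -4.634 -3.711
v 3.081 -4.204 -3.856
v -2.484 -0.658 2.236
v -1.672 -0.42 2.542
v -3.336 0.798 3.364
v -1.776 -0.125 2.082
v -2.15 -0.033 1.681
v -2.652 -0.18 1.492
v -3.09 -0.51 1.587
v -3.296 -0.896 1.929
v -3.192 -1.192 2.389
v -2.818 -1.283 2.79
v -2.316 -1.136 2.979
v -1.878 -0.807 2.884
f 2 4 1
f 5 2 1
f 1 4 3
f 3 5 1
f 2 8 4
f 6 2 5
f 6 8 2
f 4 8 3
f 7 5 3
f 3 8 7
f 7 6 5
f 8 6 7
f 10 9 12
f 10 12 11
f 12 9 13
f 12 13 11
f 13 9 14
f 13 14 11
f 14 9 15
f 14 15 11
f 15 9 16
f 15 16 11
f 16 9 17
f 16 17 11
f 17 9 18
f 17 18 11
f 18 9 19
f 18 19 11
f 19 9 20
f 19 20 11
f 20 9 10
f 20 10 11
f 22 21 24
f 22 24 23
f 24 21 25
f 24 25 23
f 25 21 26
f 25 26 23
f 26 21 27
f 26 27 23
f 27 21 28
f 27 28 23
f 28 21 29
f 28 29 23
f 29 21 30
f 29 30 23
f 30 21 31
f 30 31 23
f 31 21 32
f 31 32 23
f 32 21 22
f 32 22 23



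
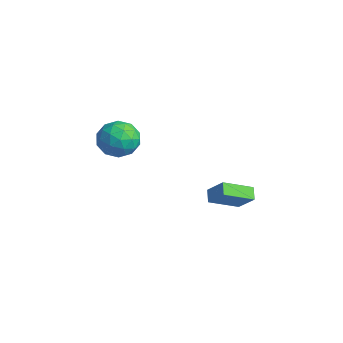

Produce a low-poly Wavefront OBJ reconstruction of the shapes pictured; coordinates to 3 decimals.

v -1.193 -2.592 2.21
v -0.147 -2.163 1.964
v -0.433 -3.697 3.516
v 0.613 -3.268 3.27
v -0.18 -2.601 3.784
v -0.649 -1.918 2.977
v 0.069 -3.942 2.503
v -0.4 -3.259 1.696
v 0.633 -2.998 2.146
v 0.479 -2.169 2.937
v -1.059 -3.691 2.543
v -1.213 -2.862 3.334
v -0.736 -2.28 1.973
v 0.156 -3.58 3.507
v -0.309 -3.187 3.809
v 0.305 -2.935 3.665
v -1.032 -2.136 2.568
v -0.417 -1.884 2.423
v -0.436 -2.141 3.493
v -0.163 -3.976 3.057
v 0.452 -3.724 2.912
v -0.885 -2.925 1.815
v -0.271 -2.673 1.671
v -0.144 -3.719 1.987
v 0.337 -2.519 1.935
v 0.783 -3.169 2.702
v 0.464 -3.565 2.251
v 0.188 -3.163 1.777
v 0.246 -2.032 2.4
v 0.693 -2.681 3.167
v 0.227 -2.289 3.469
v -0.049 -1.887 2.995
v 0.705 -2.522 2.506
v -1.273 -3.179 2.313
v -0.826 -3.828 3.08
v -0.531 -3.973 2.485
v -0.807 -3.571 2.011
v -1.363 -2.691 2.778
v -0.917 -3.341 3.545
v -0.768 -2.697 3.703
v -1.044 -2.295 3.229
v -1.285 -3.338 2.974
v -0.785 2.275 -2.851
v 0.162 2.636 -1.841
v -0.59 3.953 -3.631
v 0.356 4.313 -2.621
v -0.176 1.987 -3.319
v 0.77 2.347 -2.309
v 0.018 3.664 -4.099
v 0.965 4.025 -3.089
f 1 38 17
f 38 12 41
f 17 41 6
f 38 41 17
f 1 17 13
f 17 6 18
f 13 18 2
f 17 18 13
f 1 13 22
f 13 2 23
f 22 23 8
f 13 23 22
f 1 22 34
f 22 8 37
f 34 37 11
f 22 37 34
f 1 34 38
f 34 11 42
f 38 42 12
f 34 42 38
f 2 18 29
f 18 6 32
f 29 32 10
f 18 32 29
f 6 41 19
f 41 12 40
f 19 40 5
f 41 40 19
f 12 42 39
f 42 11 35
f 39 35 3
f 42 35 39
f 11 37 36
f 37 8 24
f 36 24 7
f 37 24 36
f 8 23 28
f 23 2 25
f 28 25 9
f 23 25 28
f 4 30 16
f 30 10 31
f 16 31 5
f 30 31 16
f 4 16 14
f 16 5 15
f 14 15 3
f 16 15 14
f 4 14 21
f 14 3 20
f 21 20 7
f 14 20 21
f 4 21 26
f 21 7 27
f 26 27 9
f 21 27 26
f 4 26 30
f 26 9 33
f 30 33 10
f 26 33 30
f 5 31 19
f 31 10 32
f 19 32 6
f 31 32 19
f 3 15 39
f 15 5 40
f 39 40 12
f 15 40 39
f 7 20 36
f 20 3 35
f 36 35 11
f 20 35 36
f 9 27 28
f 27 7 24
f 28 24 8
f 27 24 28
f 10 33 29
f 33 9 25
f 29 25 2
f 33 25 29
f 44 46 43
f 47 44 43
f 43 46 45
f 45 47 43
f 44 50 46
f 48 44 47
f 48 50 44
f 46 50 45
f 49 47 45
f 45 50 49
f 49 48 47
f 50 48 49



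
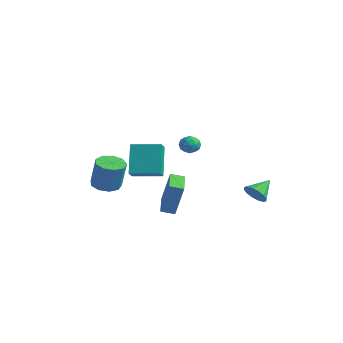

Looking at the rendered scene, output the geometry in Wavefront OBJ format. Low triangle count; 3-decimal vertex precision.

v -1.739 -3.363 3.663
v -1.238 -3.99 4.189
v -0.416 -2.209 3.778
v 0.086 -2.836 4.305
v -0.886 -4.164 1.895
v -0.384 -4.791 2.422
v 0.438 -3.01 2.011
v 0.939 -3.637 2.537
v 3.549 1.045 0.513
v 4.316 0.983 0.692
v 3.471 2.235 1.267
v 4.306 1.202 0.346
v 4.092 1.378 0.045
v 3.733 1.465 -0.13
v 3.325 1.44 -0.133
v 2.977 1.309 0.037
v 2.782 1.108 0.335
v 2.793 0.889 0.68
v 3.007 0.713 0.981
v 3.366 0.625 1.157
v 3.774 0.651 1.16
v 4.122 0.782 0.99
v 1.152 -3.729 0.702
v 1.574 -3.453 2.648
v 1.667 -3.122 0.504
v 2.089 -2.846 2.45
v 2.591 -4.994 0.57
v 3.013 -4.718 2.516
v 3.106 -4.387 0.372
v 3.528 -4.111 2.318
v -0.87 0.476 3.162
v -0.271 0.221 3.043
v -1.149 -0.421 3.677
v -0.55 -0.676 3.558
v -0.616 -0.17 3.979
v -0.444 0.385 3.661
v -0.976 -0.585 3.059
v -0.804 -0.03 2.741
v -0.336 -0.435 2.979
v -0.114 -0.178 3.548
v -1.306 -0.022 3.172
v -1.084 0.235 3.741
v -0.546 0.428 3.057
v -0.874 -0.628 3.663
v -0.913 -0.33 3.91
v -0.561 -0.48 3.84
v -0.648 0.524 3.421
v -0.295 0.374 3.351
v -0.499 0.144 3.901
v -1.125 -0.574 3.369
v -0.772 -0.724 3.299
v -0.859 0.28 2.88
v -0.507 0.13 2.81
v -0.921 -0.344 2.819
v -0.232 -0.108 2.95
v -0.396 -0.635 3.252
v -0.647 -0.582 2.959
v -0.545 -0.256 2.772
v -0.101 0.043 3.284
v -0.265 -0.484 3.587
v -0.305 -0.187 3.834
v -0.203 0.139 3.647
v -0.14 -0.342 3.247
v -1.155 0.284 3.133
v -1.319 -0.243 3.436
v -1.217 -0.339 3.073
v -1.115 -0.013 2.886
v -1.024 0.435 3.468
v -1.188 -0.092 3.77
v -0.875 0.056 3.948
v -0.773 0.382 3.761
v -1.28 0.142 3.473
v -4.233 -3.421 -0.009
v -3.428 -3.804 -0.237
v -2.903 -3.821 1.64
v -3.707 -3.439 1.869
v -3.378 -3.177 -0.246
v -2.853 -3.194 1.632
v -3.728 -2.664 -0.143
v -3.203 -2.681 1.735
v -4.314 -2.506 0.022
v -3.789 -2.523 1.9
v -4.862 -2.776 0.173
v -4.337 -2.793 2.051
v -5.116 -3.348 0.239
v -4.59 -3.365 2.117
v -4.956 -3.955 0.188
v -4.431 -3.972 2.066
v -4.458 -4.312 0.046
v -3.933 -4.329 1.924
v -3.854 -4.252 -0.122
v -3.329 -4.269 1.756
f 2 4 1
f 5 2 1
f 1 4 3
f 3 5 1
f 2 8 4
f 6 2 5
f 6 8 2
f 4 8 3
f 7 5 3
f 3 8 7
f 7 6 5
f 8 6 7
f 10 9 12
f 10 12 11
f 12 9 13
f 12 13 11
f 13 9 14
f 13 14 11
f 14 9 15
f 14 15 11
f 15 9 16
f 15 16 11
f 16 9 17
f 16 17 11
f 17 9 18
f 17 18 11
f 18 9 19
f 18 19 11
f 19 9 20
f 19 20 11
f 20 9 21
f 20 21 11
f 21 9 22
f 21 22 11
f 22 9 10
f 22 10 11
f 24 26 23
f 27 24 23
f 23 26 25
f 25 27 23
f 24 30 26
f 28 24 27
f 28 30 24
f 26 30 25
f 29 27 25
f 25 30 29
f 29 28 27
f 30 28 29
f 31 68 47
f 68 42 71
f 47 71 36
f 68 71 47
f 31 47 43
f 47 36 48
f 43 48 32
f 47 48 43
f 31 43 52
f 43 32 53
f 52 53 38
f 43 53 52
f 31 52 64
f 52 38 67
f 64 67 41
f 52 67 64
f 31 64 68
f 64 41 72
f 68 72 42
f 64 72 68
f 32 48 59
f 48 36 62
f 59 62 40
f 48 62 59
f 36 71 49
f 71 42 70
f 49 70 35
f 71 70 49
f 42 72 69
f 72 41 65
f 69 65 33
f 72 65 69
f 41 67 66
f 67 38 54
f 66 54 37
f 67 54 66
f 38 53 58
f 53 32 55
f 58 55 39
f 53 55 58
f 34 60 46
f 60 40 61
f 46 61 35
f 60 61 46
f 34 46 44
f 46 35 45
f 44 45 33
f 46 45 44
f 34 44 51
f 44 33 50
f 51 50 37
f 44 50 51
f 34 51 56
f 51 37 57
f 56 57 39
f 51 57 56
f 34 56 60
f 56 39 63
f 60 63 40
f 56 63 60
f 35 61 49
f 61 40 62
f 49 62 36
f 61 62 49
f 33 45 69
f 45 35 70
f 69 70 42
f 45 70 69
f 37 50 66
f 50 33 65
f 66 65 41
f 50 65 66
f 39 57 58
f 57 37 54
f 58 54 38
f 57 54 58
f 40 63 59
f 63 39 55
f 59 55 32
f 63 55 59
f 74 73 77
f 74 77 75
f 75 77 78
f 75 78 76
f 77 73 79
f 77 79 78
f 78 79 80
f 78 80 76
f 79 73 81
f 79 81 80
f 80 81 82
f 80 82 76
f 81 73 83
f 81 83 82
f 82 83 84
f 82 84 76
f 83 73 85
f 83 85 84
f 84 85 86
f 84 86 76
f 85 73 87
f 85 87 86
f 86 87 88
f 86 88 76
f 87 73 89
f 87 89 88
f 88 89 90
f 88 90 76
f 89 73 91
f 89 91 90
f 90 91 92
f 90 92 76
f 91 73 74
f 91 74 92
f 92 74 75
f 92 75 76



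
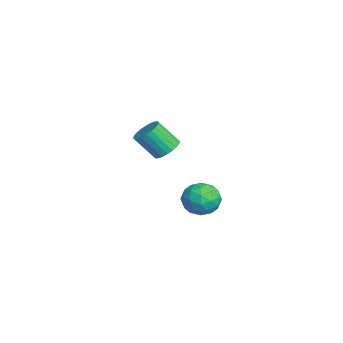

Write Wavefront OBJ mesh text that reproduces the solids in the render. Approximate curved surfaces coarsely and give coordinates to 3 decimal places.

v -2.909 3.026 2.658
v -2.348 3.436 3.112
v -2.65 2.404 4.416
v -3.211 1.994 3.962
v -2.618 3.601 3.181
v -2.92 2.569 4.485
v -2.932 3.679 3.17
v -3.234 2.647 4.474
v -3.243 3.658 3.081
v -3.545 2.626 4.385
v -3.503 3.54 2.927
v -3.804 2.508 4.231
v -3.672 3.344 2.733
v -3.974 2.312 4.037
v -3.725 3.1 2.527
v -4.027 2.068 3.831
v -3.654 2.844 2.341
v -3.956 1.812 3.645
v -3.47 2.616 2.204
v -3.772 1.584 3.508
v -3.2 2.451 2.135
v -3.502 1.419 3.439
v -2.886 2.373 2.146
v -3.188 1.341 3.45
v -2.575 2.394 2.235
v -2.877 1.362 3.539
v -2.316 2.512 2.389
v -2.617 1.48 3.693
v -2.146 2.708 2.583
v -2.448 1.676 3.887
v -2.093 2.952 2.789
v -2.395 1.92 4.093
v -2.164 3.208 2.975
v -2.466 2.176 4.279
v 3.014 4.707 2.194
v 3.747 4.573 2.905
v 2.713 3.067 2.195
v 3.446 2.933 2.906
v 2.571 3.418 3.153
v 2.757 4.431 3.153
v 3.703 3.209 1.947
v 3.889 4.222 1.947
v 4.173 3.647 2.753
v 3.473 3.776 3.498
v 2.987 3.864 1.602
v 2.287 3.993 2.347
v 3.407 4.784 2.549
v 3.053 2.856 2.551
v 2.539 3.141 2.696
v 2.97 3.062 3.114
v 2.825 4.701 2.695
v 3.256 4.622 3.113
v 2.565 3.943 3.259
v 3.204 3.018 1.987
v 3.635 2.939 2.405
v 3.49 4.578 1.986
v 3.921 4.499 2.404
v 3.895 3.697 1.841
v 4.088 4.161 2.878
v 3.911 3.197 2.879
v 4.062 3.359 2.315
v 4.172 3.955 2.314
v 3.677 4.237 3.316
v 3.5 3.273 3.317
v 2.986 3.558 3.462
v 3.095 4.153 3.462
v 3.927 3.692 3.227
v 2.96 4.367 1.783
v 2.783 3.403 1.784
v 3.365 3.487 1.638
v 3.474 4.082 1.638
v 2.549 4.443 2.221
v 2.372 3.479 2.222
v 2.288 3.685 2.786
v 2.398 4.281 2.785
v 2.533 3.948 1.873
f 2 1 5
f 2 5 3
f 3 5 6
f 3 6 4
f 5 1 7
f 5 7 6
f 6 7 8
f 6 8 4
f 7 1 9
f 7 9 8
f 8 9 10
f 8 10 4
f 9 1 11
f 9 11 10
f 10 11 12
f 10 12 4
f 11 1 13
f 11 13 12
f 12 13 14
f 12 14 4
f 13 1 15
f 13 15 14
f 14 15 16
f 14 16 4
f 15 1 17
f 15 17 16
f 16 17 18
f 16 18 4
f 17 1 19
f 17 19 18
f 18 19 20
f 18 20 4
f 19 1 21
f 19 21 20
f 20 21 22
f 20 22 4
f 21 1 23
f 21 23 22
f 22 23 24
f 22 24 4
f 23 1 25
f 23 25 24
f 24 25 26
f 24 26 4
f 25 1 27
f 25 27 26
f 26 27 28
f 26 28 4
f 27 1 29
f 27 29 28
f 28 29 30
f 28 30 4
f 29 1 31
f 29 31 30
f 30 31 32
f 30 32 4
f 31 1 33
f 31 33 32
f 32 33 34
f 32 34 4
f 33 1 2
f 33 2 34
f 34 2 3
f 34 3 4
f 35 72 51
f 72 46 75
f 51 75 40
f 72 75 51
f 35 51 47
f 51 40 52
f 47 52 36
f 51 52 47
f 35 47 56
f 47 36 57
f 56 57 42
f 47 57 56
f 35 56 68
f 56 42 71
f 68 71 45
f 56 71 68
f 35 68 72
f 68 45 76
f 72 76 46
f 68 76 72
f 36 52 63
f 52 40 66
f 63 66 44
f 52 66 63
f 40 75 53
f 75 46 74
f 53 74 39
f 75 74 53
f 46 76 73
f 76 45 69
f 73 69 37
f 76 69 73
f 45 71 70
f 71 42 58
f 70 58 41
f 71 58 70
f 42 57 62
f 57 36 59
f 62 59 43
f 57 59 62
f 38 64 50
f 64 44 65
f 50 65 39
f 64 65 50
f 38 50 48
f 50 39 49
f 48 49 37
f 50 49 48
f 38 48 55
f 48 37 54
f 55 54 41
f 48 54 55
f 38 55 60
f 55 41 61
f 60 61 43
f 55 61 60
f 38 60 64
f 60 43 67
f 64 67 44
f 60 67 64
f 39 65 53
f 65 44 66
f 53 66 40
f 65 66 53
f 37 49 73
f 49 39 74
f 73 74 46
f 49 74 73
f 41 54 70
f 54 37 69
f 70 69 45
f 54 69 70
f 43 61 62
f 61 41 58
f 62 58 42
f 61 58 62
f 44 67 63
f 67 43 59
f 63 59 36
f 67 59 63



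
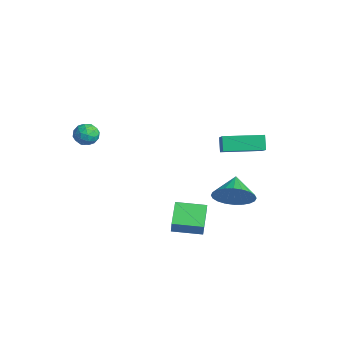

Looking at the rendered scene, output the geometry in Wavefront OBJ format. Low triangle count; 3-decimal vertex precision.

v 0.996 -1.11 -1.322
v 1.315 -1.228 -0.544
v 1.79 0.203 -1.448
v 2.109 0.085 -0.669
v 2.151 -1.865 -1.911
v 2.47 -1.983 -1.132
v 2.945 -0.552 -2.036
v 3.264 -0.67 -1.258
v 3.221 0.916 0.39
v 3.922 1.662 0.732
v 2.239 1.544 1.03
v 3.793 1.831 0.368
v 3.577 1.861 0.007
v 3.307 1.746 -0.295
v 3.023 1.505 -0.493
v 2.77 1.174 -0.556
v 2.585 0.804 -0.476
v 2.497 0.451 -0.264
v 2.52 0.169 0.048
v 2.649 -0 0.412
v 2.865 -0.03 0.773
v 3.135 0.085 1.075
v 3.419 0.326 1.273
v 3.672 0.657 1.337
v 3.857 1.027 1.256
v 3.944 1.38 1.044
v -3.841 -3.301 1.727
v -3.37 -3.069 2.197
v -3.67 -4.371 2.083
v -3.199 -4.139 2.553
v -3.882 -3.989 2.636
v -3.988 -3.328 2.416
v -3.052 -4.112 1.864
v -3.158 -3.451 1.644
v -2.882 -3.571 2.282
v -3.395 -3.494 2.758
v -3.645 -3.946 1.522
v -4.158 -3.869 1.998
v -3.621 -3.091 1.931
v -3.419 -4.349 2.349
v -3.821 -4.26 2.398
v -3.544 -4.124 2.674
v -3.984 -3.243 2.06
v -3.707 -3.107 2.336
v -4.008 -3.647 2.593
v -3.333 -4.333 1.944
v -3.056 -4.197 2.22
v -3.496 -3.316 1.606
v -3.219 -3.18 1.882
v -3.032 -3.793 1.687
v -3.057 -3.25 2.257
v -2.956 -3.879 2.466
v -2.87 -3.863 2.061
v -2.932 -3.474 1.932
v -3.359 -3.205 2.537
v -3.258 -3.834 2.746
v -3.66 -3.745 2.795
v -3.722 -3.357 2.666
v -3.072 -3.5 2.587
v -3.782 -3.606 1.534
v -3.681 -4.235 1.743
v -3.318 -4.083 1.614
v -3.38 -3.695 1.485
v -4.084 -3.561 1.814
v -3.983 -4.19 2.023
v -4.108 -3.966 2.348
v -4.17 -3.577 2.219
v -3.968 -3.94 1.693
v 0.998 1.321 2.076
v 0.526 1.511 2.794
v 1.75 3.206 2.071
v 1.278 3.397 2.789
v 2.302 0.803 3.071
v 1.83 0.994 3.789
v 3.054 2.689 3.066
v 2.582 2.879 3.784
f 2 4 1
f 5 2 1
f 1 4 3
f 3 5 1
f 2 8 4
f 6 2 5
f 6 8 2
f 4 8 3
f 7 5 3
f 3 8 7
f 7 6 5
f 8 6 7
f 10 9 12
f 10 12 11
f 12 9 13
f 12 13 11
f 13 9 14
f 13 14 11
f 14 9 15
f 14 15 11
f 15 9 16
f 15 16 11
f 16 9 17
f 16 17 11
f 17 9 18
f 17 18 11
f 18 9 19
f 18 19 11
f 19 9 20
f 19 20 11
f 20 9 21
f 20 21 11
f 21 9 22
f 21 22 11
f 22 9 23
f 22 23 11
f 23 9 24
f 23 24 11
f 24 9 25
f 24 25 11
f 25 9 26
f 25 26 11
f 26 9 10
f 26 10 11
f 27 64 43
f 64 38 67
f 43 67 32
f 64 67 43
f 27 43 39
f 43 32 44
f 39 44 28
f 43 44 39
f 27 39 48
f 39 28 49
f 48 49 34
f 39 49 48
f 27 48 60
f 48 34 63
f 60 63 37
f 48 63 60
f 27 60 64
f 60 37 68
f 64 68 38
f 60 68 64
f 28 44 55
f 44 32 58
f 55 58 36
f 44 58 55
f 32 67 45
f 67 38 66
f 45 66 31
f 67 66 45
f 38 68 65
f 68 37 61
f 65 61 29
f 68 61 65
f 37 63 62
f 63 34 50
f 62 50 33
f 63 50 62
f 34 49 54
f 49 28 51
f 54 51 35
f 49 51 54
f 30 56 42
f 56 36 57
f 42 57 31
f 56 57 42
f 30 42 40
f 42 31 41
f 40 41 29
f 42 41 40
f 30 40 47
f 40 29 46
f 47 46 33
f 40 46 47
f 30 47 52
f 47 33 53
f 52 53 35
f 47 53 52
f 30 52 56
f 52 35 59
f 56 59 36
f 52 59 56
f 31 57 45
f 57 36 58
f 45 58 32
f 57 58 45
f 29 41 65
f 41 31 66
f 65 66 38
f 41 66 65
f 33 46 62
f 46 29 61
f 62 61 37
f 46 61 62
f 35 53 54
f 53 33 50
f 54 50 34
f 53 50 54
f 36 59 55
f 59 35 51
f 55 51 28
f 59 51 55
f 70 72 69
f 73 70 69
f 69 72 71
f 71 73 69
f 70 76 72
f 74 70 73
f 74 76 70
f 72 76 71
f 75 73 71
f 71 76 75
f 75 74 73
f 76 74 75



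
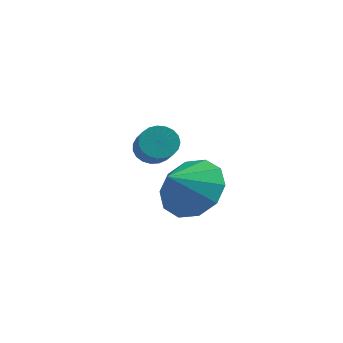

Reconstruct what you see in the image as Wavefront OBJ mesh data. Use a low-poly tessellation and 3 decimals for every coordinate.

v 0.331 -2.641 0.64
v 1.292 -3.121 0.528
v -0.011 -3.519 1.46
v 1.34 -2.676 1.023
v 1.003 -2.218 1.373
v 0.409 -1.922 1.442
v -0.215 -1.9 1.205
v -0.63 -2.161 0.752
v -0.678 -2.605 0.256
v -0.34 -3.063 -0.093
v 0.254 -3.36 -0.162
v 0.878 -3.382 0.075
v -2.525 0.804 -0.014
v -1.983 0.966 -0.268
v -1.354 0.099 0.52
v -1.895 -0.064 0.774
v -2.001 1.131 -0.071
v -1.372 0.264 0.717
v -2.11 1.24 0.136
v -1.481 0.373 0.924
v -2.291 1.273 0.317
v -1.662 0.406 1.105
v -2.512 1.225 0.44
v -1.883 0.358 1.228
v -2.735 1.105 0.485
v -2.106 0.237 1.273
v -2.922 0.932 0.444
v -2.293 0.064 1.232
v -3.04 0.737 0.324
v -2.411 -0.131 1.112
v -3.069 0.553 0.145
v -2.44 -0.314 0.933
v -3.004 0.413 -0.061
v -2.375 -0.454 0.727
v -2.856 0.341 -0.259
v -2.227 -0.527 0.528
v -2.65 0.348 -0.415
v -2.021 -0.519 0.373
v -2.423 0.434 -0.502
v -1.794 -0.433 0.286
v -2.214 0.584 -0.504
v -1.585 -0.283 0.284
v -2.058 0.773 -0.421
v -1.429 -0.095 0.367
f 2 1 4
f 2 4 3
f 4 1 5
f 4 5 3
f 5 1 6
f 5 6 3
f 6 1 7
f 6 7 3
f 7 1 8
f 7 8 3
f 8 1 9
f 8 9 3
f 9 1 10
f 9 10 3
f 10 1 11
f 10 11 3
f 11 1 12
f 11 12 3
f 12 1 2
f 12 2 3
f 14 13 17
f 14 17 15
f 15 17 18
f 15 18 16
f 17 13 19
f 17 19 18
f 18 19 20
f 18 20 16
f 19 13 21
f 19 21 20
f 20 21 22
f 20 22 16
f 21 13 23
f 21 23 22
f 22 23 24
f 22 24 16
f 23 13 25
f 23 25 24
f 24 25 26
f 24 26 16
f 25 13 27
f 25 27 26
f 26 27 28
f 26 28 16
f 27 13 29
f 27 29 28
f 28 29 30
f 28 30 16
f 29 13 31
f 29 31 30
f 30 31 32
f 30 32 16
f 31 13 33
f 31 33 32
f 32 33 34
f 32 34 16
f 33 13 35
f 33 35 34
f 34 35 36
f 34 36 16
f 35 13 37
f 35 37 36
f 36 37 38
f 36 38 16
f 37 13 39
f 37 39 38
f 38 39 40
f 38 40 16
f 39 13 41
f 39 41 40
f 40 41 42
f 40 42 16
f 41 13 43
f 41 43 42
f 42 43 44
f 42 44 16
f 43 13 14
f 43 14 44
f 44 14 15
f 44 15 16



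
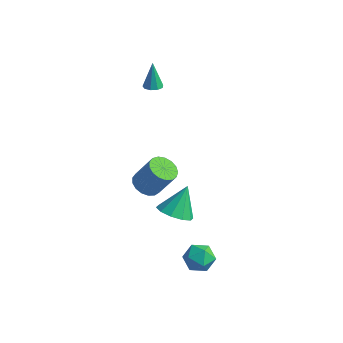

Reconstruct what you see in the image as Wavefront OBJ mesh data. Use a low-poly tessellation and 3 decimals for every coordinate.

v 3.271 -3.222 -4.122
v 3.965 -2.988 -3.557
v 3.915 -4.552 -4.363
v 4.609 -4.318 -3.798
v 3.764 -4.468 -3.454
v 3.365 -3.646 -3.305
v 4.515 -3.894 -4.615
v 4.116 -3.072 -4.466
v 4.734 -3.403 -3.861
v 4.27 -3.758 -3.144
v 3.61 -3.782 -4.776
v 3.146 -4.137 -4.059
v 0.716 -1.573 -3.808
v 1.587 -2.075 -3.505
v 0.784 -0.527 -2.272
v 1.765 -1.563 -3.862
v 1.542 -1.055 -4.198
v 1.004 -0.744 -4.385
v 0.355 -0.751 -4.352
v -0.155 -1.071 -4.111
v -0.333 -1.583 -3.755
v -0.11 -2.092 -3.419
v 0.428 -2.402 -3.231
v 1.076 -2.396 -3.264
v -2.137 -0.31 -3.935
v -1.537 -0.918 -4.145
v -0.623 -0.579 -2.515
v -1.223 0.03 -2.305
v -1.381 -0.562 -4.307
v -0.466 -0.223 -2.677
v -1.397 -0.148 -4.384
v -0.483 0.191 -2.753
v -1.584 0.229 -4.358
v -0.67 0.568 -2.727
v -1.897 0.482 -4.235
v -0.983 0.822 -2.604
v -2.265 0.554 -4.043
v -1.351 0.894 -2.413
v -2.604 0.428 -3.827
v -1.69 0.768 -2.196
v -2.836 0.133 -3.636
v -1.922 0.473 -2.005
v -2.908 -0.263 -3.513
v -1.993 0.076 -1.882
v -2.803 -0.67 -3.487
v -1.889 -0.331 -1.856
v -2.546 -0.995 -3.564
v -1.631 -0.655 -1.933
v -2.195 -1.162 -3.725
v -1.281 -0.823 -2.095
v -1.831 -1.135 -3.935
v -0.916 -0.795 -2.305
v -3.441 2.024 2.11
v -2.901 2.161 2.17
v -3.699 2.336 3.73
v -3.105 2.471 2.077
v -3.467 2.572 2
v -3.816 2.417 1.974
v -3.989 2.078 2.012
v -3.906 1.713 2.096
v -3.605 1.494 2.186
v -3.227 1.523 2.241
v -2.949 1.786 2.234
f 1 12 6
f 1 6 2
f 1 2 8
f 1 8 11
f 1 11 12
f 2 6 10
f 6 12 5
f 12 11 3
f 11 8 7
f 8 2 9
f 4 10 5
f 4 5 3
f 4 3 7
f 4 7 9
f 4 9 10
f 5 10 6
f 3 5 12
f 7 3 11
f 9 7 8
f 10 9 2
f 14 13 16
f 14 16 15
f 16 13 17
f 16 17 15
f 17 13 18
f 17 18 15
f 18 13 19
f 18 19 15
f 19 13 20
f 19 20 15
f 20 13 21
f 20 21 15
f 21 13 22
f 21 22 15
f 22 13 23
f 22 23 15
f 23 13 24
f 23 24 15
f 24 13 14
f 24 14 15
f 26 25 29
f 26 29 27
f 27 29 30
f 27 30 28
f 29 25 31
f 29 31 30
f 30 31 32
f 30 32 28
f 31 25 33
f 31 33 32
f 32 33 34
f 32 34 28
f 33 25 35
f 33 35 34
f 34 35 36
f 34 36 28
f 35 25 37
f 35 37 36
f 36 37 38
f 36 38 28
f 37 25 39
f 37 39 38
f 38 39 40
f 38 40 28
f 39 25 41
f 39 41 40
f 40 41 42
f 40 42 28
f 41 25 43
f 41 43 42
f 42 43 44
f 42 44 28
f 43 25 45
f 43 45 44
f 44 45 46
f 44 46 28
f 45 25 47
f 45 47 46
f 46 47 48
f 46 48 28
f 47 25 49
f 47 49 48
f 48 49 50
f 48 50 28
f 49 25 51
f 49 51 50
f 50 51 52
f 50 52 28
f 51 25 26
f 51 26 52
f 52 26 27
f 52 27 28
f 54 53 56
f 54 56 55
f 56 53 57
f 56 57 55
f 57 53 58
f 57 58 55
f 58 53 59
f 58 59 55
f 59 53 60
f 59 60 55
f 60 53 61
f 60 61 55
f 61 53 62
f 61 62 55
f 62 53 63
f 62 63 55
f 63 53 54
f 63 54 55



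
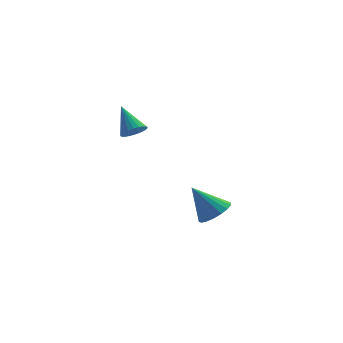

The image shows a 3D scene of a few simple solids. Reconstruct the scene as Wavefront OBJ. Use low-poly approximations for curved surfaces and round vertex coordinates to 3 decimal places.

v 0.546 -0.168 1.149
v 0.81 0.194 0.867
v 0.214 0.748 2.011
v 0.622 0.206 0.782
v 0.423 0.161 0.752
v 0.242 0.066 0.784
v 0.107 -0.065 0.871
v 0.039 -0.211 1
v 0.049 -0.351 1.152
v 0.134 -0.463 1.304
v 0.282 -0.53 1.432
v 0.47 -0.542 1.517
v 0.67 -0.496 1.547
v 0.85 -0.401 1.515
v 0.985 -0.271 1.428
v 1.053 -0.124 1.299
v 1.043 0.015 1.147
v 0.958 0.127 0.995
v 3.625 0.182 -3.706
v 3.995 -0.302 -3.271
v 2.815 0.618 -2.534
v 4.18 -0.025 -3.246
v 4.254 0.293 -3.313
v 4.203 0.59 -3.458
v 4.038 0.806 -3.652
v 3.791 0.898 -3.857
v 3.511 0.849 -4.032
v 3.254 0.667 -4.142
v 3.07 0.39 -4.166
v 2.996 0.072 -4.099
v 3.046 -0.225 -3.955
v 3.211 -0.441 -3.761
v 3.458 -0.533 -3.556
v 3.738 -0.484 -3.381
f 2 1 4
f 2 4 3
f 4 1 5
f 4 5 3
f 5 1 6
f 5 6 3
f 6 1 7
f 6 7 3
f 7 1 8
f 7 8 3
f 8 1 9
f 8 9 3
f 9 1 10
f 9 10 3
f 10 1 11
f 10 11 3
f 11 1 12
f 11 12 3
f 12 1 13
f 12 13 3
f 13 1 14
f 13 14 3
f 14 1 15
f 14 15 3
f 15 1 16
f 15 16 3
f 16 1 17
f 16 17 3
f 17 1 18
f 17 18 3
f 18 1 2
f 18 2 3
f 20 19 22
f 20 22 21
f 22 19 23
f 22 23 21
f 23 19 24
f 23 24 21
f 24 19 25
f 24 25 21
f 25 19 26
f 25 26 21
f 26 19 27
f 26 27 21
f 27 19 28
f 27 28 21
f 28 19 29
f 28 29 21
f 29 19 30
f 29 30 21
f 30 19 31
f 30 31 21
f 31 19 32
f 31 32 21
f 32 19 33
f 32 33 21
f 33 19 34
f 33 34 21
f 34 19 20
f 34 20 21



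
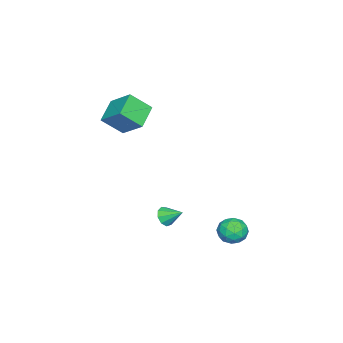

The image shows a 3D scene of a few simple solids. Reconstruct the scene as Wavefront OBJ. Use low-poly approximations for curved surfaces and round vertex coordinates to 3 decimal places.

v -1.9 -0.132 -2.781
v -1.658 -0.449 -2.267
v -1.86 0.872 -2.179
v -1.327 -0.306 -2.528
v -1.264 -0.081 -2.906
v -1.499 0.12 -3.226
v -1.921 0.203 -3.337
v -2.334 0.13 -3.188
v -2.543 -0.065 -2.848
v -2.452 -0.292 -2.476
v -2.102 -0.443 -2.247
v -5.057 -3.447 2.539
v -4.478 -4.458 3.591
v -4.616 -2.104 3.588
v -4.038 -3.116 4.64
v -3.642 -3.364 1.84
v -3.064 -4.376 2.892
v -3.202 -2.022 2.889
v -2.623 -3.033 3.941
v -2.308 3.913 -3.904
v -1.635 3.823 -3.338
v -3.125 3.097 -3.062
v -2.452 3.007 -2.496
v -2.851 3.79 -2.588
v -2.346 4.294 -3.108
v -2.414 2.626 -3.292
v -1.909 3.13 -3.812
v -1.701 3.027 -2.96
v -1.971 3.747 -2.525
v -2.789 3.173 -3.875
v -3.059 3.893 -3.44
v -1.9 3.94 -3.695
v -2.86 2.98 -2.705
v -3.095 3.441 -2.759
v -2.699 3.388 -2.426
v -2.317 4.217 -3.559
v -1.922 4.164 -3.227
v -2.637 4.144 -2.786
v -2.838 2.756 -3.173
v -2.443 2.703 -2.841
v -2.061 3.532 -3.974
v -1.665 3.479 -3.641
v -2.123 2.776 -3.614
v -1.543 3.419 -3.14
v -2.024 2.94 -2.645
v -2.001 2.715 -3.113
v -1.704 3.012 -3.419
v -1.702 3.842 -2.884
v -2.182 3.362 -2.389
v -2.416 3.823 -2.443
v -2.12 4.119 -2.749
v -1.741 3.374 -2.662
v -2.578 3.558 -4.011
v -3.058 3.078 -3.516
v -2.64 2.801 -3.651
v -2.344 3.097 -3.957
v -2.736 3.98 -3.755
v -3.217 3.501 -3.26
v -3.056 3.908 -2.981
v -2.759 4.205 -3.287
v -3.019 3.546 -3.738
f 2 1 4
f 2 4 3
f 4 1 5
f 4 5 3
f 5 1 6
f 5 6 3
f 6 1 7
f 6 7 3
f 7 1 8
f 7 8 3
f 8 1 9
f 8 9 3
f 9 1 10
f 9 10 3
f 10 1 11
f 10 11 3
f 11 1 2
f 11 2 3
f 13 15 12
f 16 13 12
f 12 15 14
f 14 16 12
f 13 19 15
f 17 13 16
f 17 19 13
f 15 19 14
f 18 16 14
f 14 19 18
f 18 17 16
f 19 17 18
f 20 57 36
f 57 31 60
f 36 60 25
f 57 60 36
f 20 36 32
f 36 25 37
f 32 37 21
f 36 37 32
f 20 32 41
f 32 21 42
f 41 42 27
f 32 42 41
f 20 41 53
f 41 27 56
f 53 56 30
f 41 56 53
f 20 53 57
f 53 30 61
f 57 61 31
f 53 61 57
f 21 37 48
f 37 25 51
f 48 51 29
f 37 51 48
f 25 60 38
f 60 31 59
f 38 59 24
f 60 59 38
f 31 61 58
f 61 30 54
f 58 54 22
f 61 54 58
f 30 56 55
f 56 27 43
f 55 43 26
f 56 43 55
f 27 42 47
f 42 21 44
f 47 44 28
f 42 44 47
f 23 49 35
f 49 29 50
f 35 50 24
f 49 50 35
f 23 35 33
f 35 24 34
f 33 34 22
f 35 34 33
f 23 33 40
f 33 22 39
f 40 39 26
f 33 39 40
f 23 40 45
f 40 26 46
f 45 46 28
f 40 46 45
f 23 45 49
f 45 28 52
f 49 52 29
f 45 52 49
f 24 50 38
f 50 29 51
f 38 51 25
f 50 51 38
f 22 34 58
f 34 24 59
f 58 59 31
f 34 59 58
f 26 39 55
f 39 22 54
f 55 54 30
f 39 54 55
f 28 46 47
f 46 26 43
f 47 43 27
f 46 43 47
f 29 52 48
f 52 28 44
f 48 44 21
f 52 44 48



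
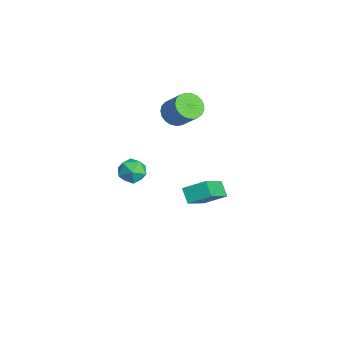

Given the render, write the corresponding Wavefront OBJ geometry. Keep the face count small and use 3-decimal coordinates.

v 2.013 -1.737 1.443
v 3.165 -2.849 2.609
v 2.389 -0.75 2.014
v 3.541 -1.862 3.179
v 2.659 -1.658 0.881
v 3.811 -2.77 2.046
v 3.035 -0.671 1.451
v 4.187 -1.783 2.617
v -2.49 -3.239 -1.085
v -2.053 -3.117 -0.402
v -3.127 -4.243 -0.498
v -2.69 -4.121 0.185
v -3.249 -3.568 -0.048
v -2.855 -2.947 -0.411
v -2.325 -4.413 -0.489
v -1.931 -3.792 -0.852
v -1.951 -3.842 -0.034
v -2.522 -3.32 0.239
v -2.658 -4.04 -1.139
v -3.229 -3.518 -0.866
v -2.989 -1.418 3.069
v -2.512 -2.035 2.942
v -1.614 -1.559 4.005
v -2.091 -0.942 4.131
v -2.388 -1.81 2.737
v -1.491 -1.334 3.8
v -2.369 -1.517 2.589
v -1.471 -1.042 3.652
v -2.456 -1.207 2.525
v -1.559 -0.732 3.587
v -2.636 -0.934 2.554
v -1.738 -0.458 3.617
v -2.876 -0.744 2.672
v -1.979 -0.268 3.735
v -3.136 -0.67 2.859
v -2.239 -0.195 3.922
v -3.371 -0.726 3.082
v -2.473 -0.251 4.145
v -3.539 -0.902 3.303
v -2.642 -0.426 4.366
v -3.613 -1.166 3.483
v -2.715 -0.691 4.546
v -3.578 -1.475 3.592
v -2.68 -0.999 4.654
v -3.442 -1.773 3.61
v -2.544 -1.297 4.673
v -3.227 -2.01 3.535
v -2.329 -1.534 4.597
v -2.971 -2.144 3.379
v -2.073 -1.669 4.441
v -2.718 -2.153 3.169
v -1.82 -1.678 4.232
f 2 4 1
f 5 2 1
f 1 4 3
f 3 5 1
f 2 8 4
f 6 2 5
f 6 8 2
f 4 8 3
f 7 5 3
f 3 8 7
f 7 6 5
f 8 6 7
f 9 20 14
f 9 14 10
f 9 10 16
f 9 16 19
f 9 19 20
f 10 14 18
f 14 20 13
f 20 19 11
f 19 16 15
f 16 10 17
f 12 18 13
f 12 13 11
f 12 11 15
f 12 15 17
f 12 17 18
f 13 18 14
f 11 13 20
f 15 11 19
f 17 15 16
f 18 17 10
f 22 21 25
f 22 25 23
f 23 25 26
f 23 26 24
f 25 21 27
f 25 27 26
f 26 27 28
f 26 28 24
f 27 21 29
f 27 29 28
f 28 29 30
f 28 30 24
f 29 21 31
f 29 31 30
f 30 31 32
f 30 32 24
f 31 21 33
f 31 33 32
f 32 33 34
f 32 34 24
f 33 21 35
f 33 35 34
f 34 35 36
f 34 36 24
f 35 21 37
f 35 37 36
f 36 37 38
f 36 38 24
f 37 21 39
f 37 39 38
f 38 39 40
f 38 40 24
f 39 21 41
f 39 41 40
f 40 41 42
f 40 42 24
f 41 21 43
f 41 43 42
f 42 43 44
f 42 44 24
f 43 21 45
f 43 45 44
f 44 45 46
f 44 46 24
f 45 21 47
f 45 47 46
f 46 47 48
f 46 48 24
f 47 21 49
f 47 49 48
f 48 49 50
f 48 50 24
f 49 21 51
f 49 51 50
f 50 51 52
f 50 52 24
f 51 21 22
f 51 22 52
f 52 22 23
f 52 23 24

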